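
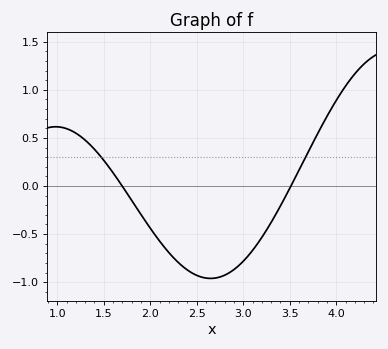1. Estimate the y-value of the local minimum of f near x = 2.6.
-0.95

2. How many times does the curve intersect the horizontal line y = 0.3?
2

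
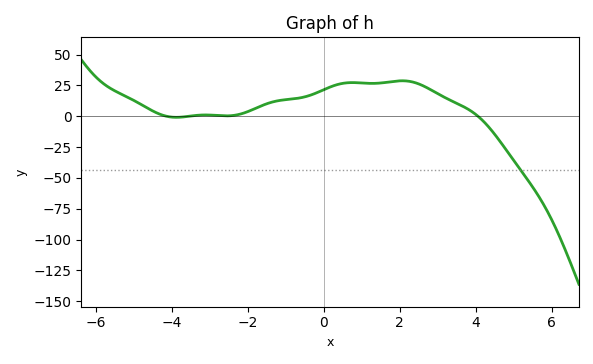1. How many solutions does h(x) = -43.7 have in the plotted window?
1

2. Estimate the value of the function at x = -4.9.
10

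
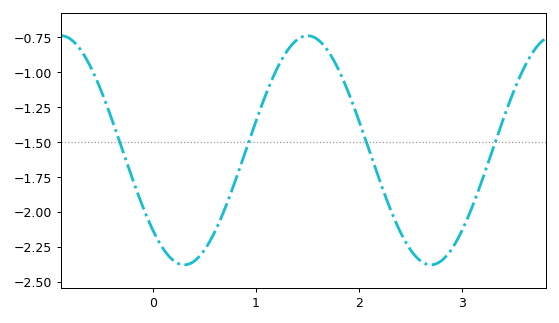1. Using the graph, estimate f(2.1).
-1.56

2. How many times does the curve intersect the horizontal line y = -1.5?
4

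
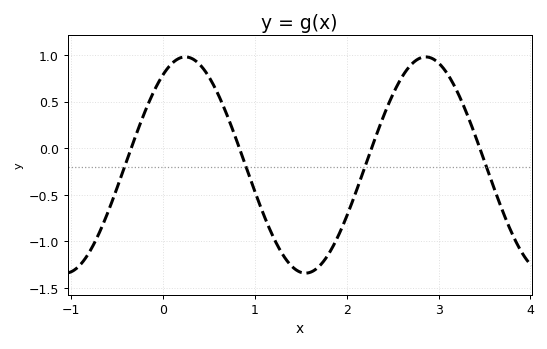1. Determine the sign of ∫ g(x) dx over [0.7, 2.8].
negative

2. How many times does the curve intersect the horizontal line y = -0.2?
4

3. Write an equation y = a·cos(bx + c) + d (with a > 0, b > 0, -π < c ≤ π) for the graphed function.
y = 1.16cos(2.4x - 0.58) - 0.18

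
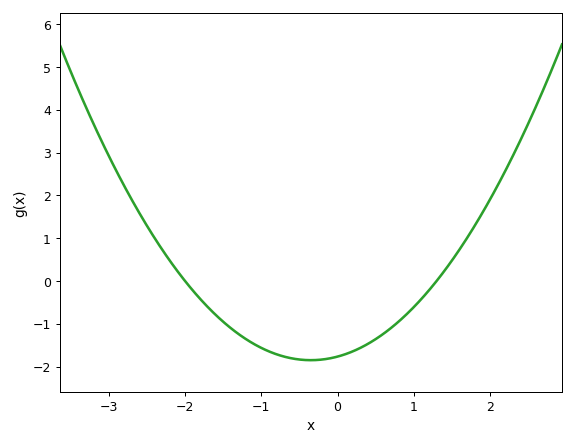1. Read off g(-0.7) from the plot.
-1.77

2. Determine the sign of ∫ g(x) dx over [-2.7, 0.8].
negative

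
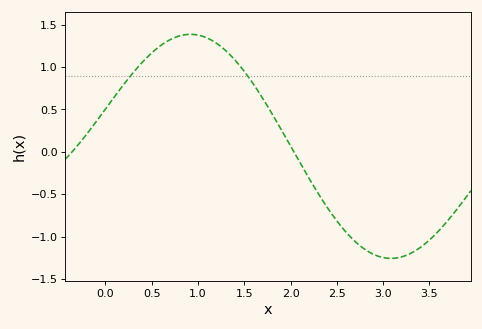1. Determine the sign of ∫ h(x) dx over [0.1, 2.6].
positive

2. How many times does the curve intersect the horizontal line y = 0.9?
2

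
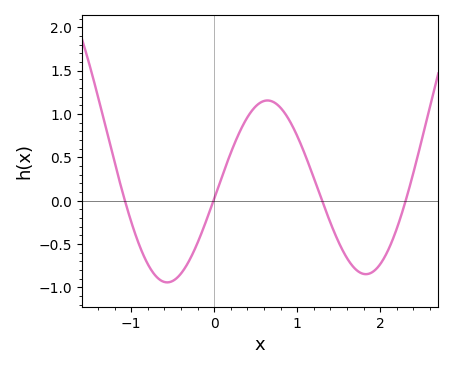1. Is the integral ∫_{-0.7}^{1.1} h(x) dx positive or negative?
positive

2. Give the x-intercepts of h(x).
-1.1, 0, 1.3, 2.3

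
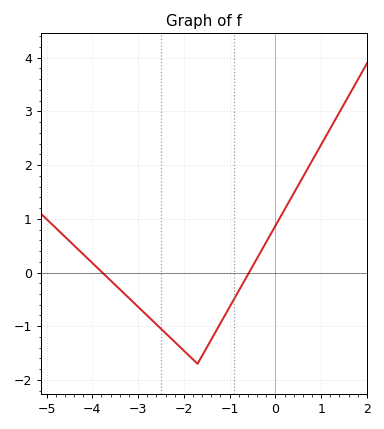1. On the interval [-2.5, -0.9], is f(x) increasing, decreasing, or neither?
neither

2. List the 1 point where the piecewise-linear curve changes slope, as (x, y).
(-1.7, -1.7)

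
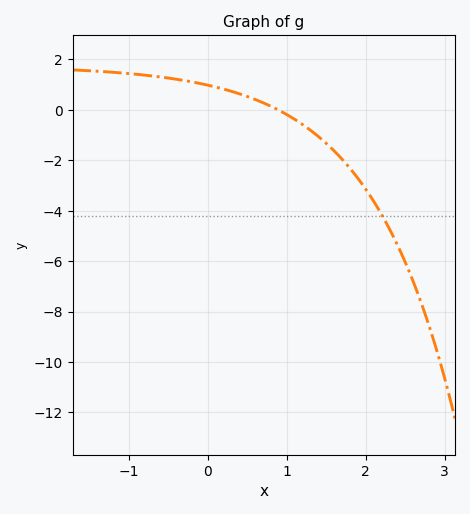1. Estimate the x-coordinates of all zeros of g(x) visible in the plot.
0.884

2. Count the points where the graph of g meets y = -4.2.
1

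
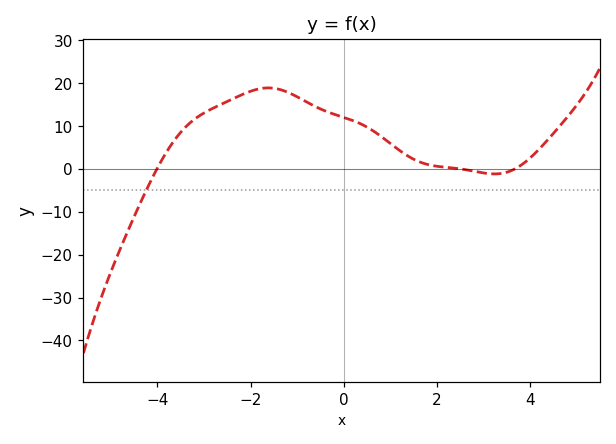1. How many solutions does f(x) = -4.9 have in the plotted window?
1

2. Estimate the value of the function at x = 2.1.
0.475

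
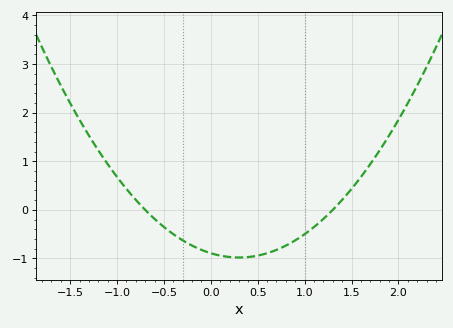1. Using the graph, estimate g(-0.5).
-0.4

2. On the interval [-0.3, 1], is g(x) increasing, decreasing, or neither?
neither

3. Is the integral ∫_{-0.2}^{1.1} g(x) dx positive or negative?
negative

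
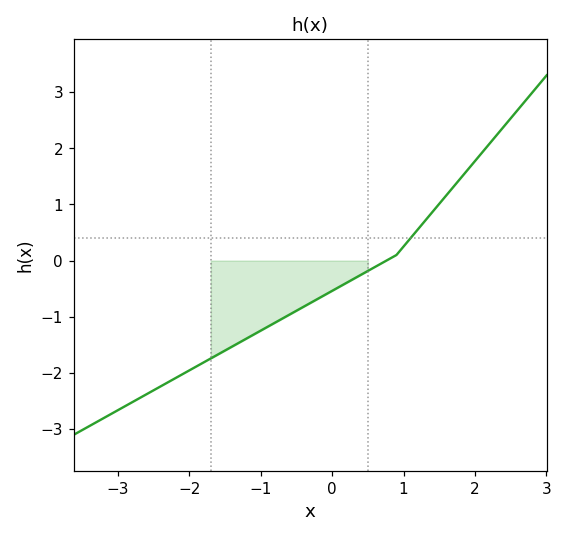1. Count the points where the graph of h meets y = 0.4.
1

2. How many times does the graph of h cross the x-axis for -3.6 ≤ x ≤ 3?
1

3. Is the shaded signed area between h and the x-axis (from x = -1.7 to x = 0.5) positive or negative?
negative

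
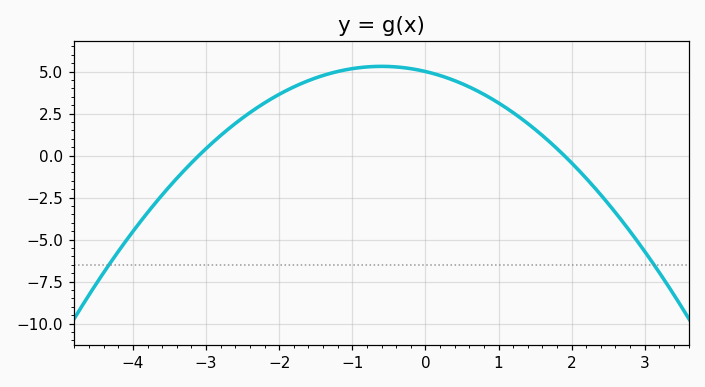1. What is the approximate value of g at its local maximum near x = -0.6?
5.4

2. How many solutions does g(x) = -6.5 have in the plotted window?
2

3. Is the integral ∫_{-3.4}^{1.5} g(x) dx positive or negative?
positive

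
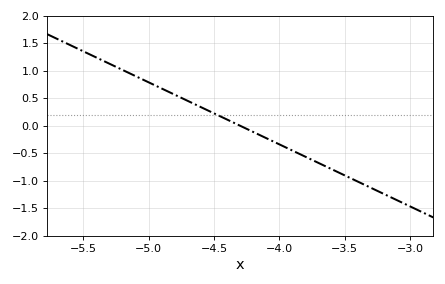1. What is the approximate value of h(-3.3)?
-1.15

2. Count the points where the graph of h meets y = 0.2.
1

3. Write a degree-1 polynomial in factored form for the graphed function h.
y = -1.13(x + 4.3)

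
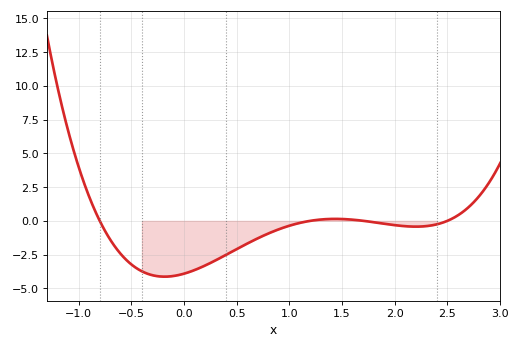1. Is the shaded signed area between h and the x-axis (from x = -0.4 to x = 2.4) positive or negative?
negative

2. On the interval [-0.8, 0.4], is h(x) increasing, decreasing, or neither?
neither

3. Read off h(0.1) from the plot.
-3.65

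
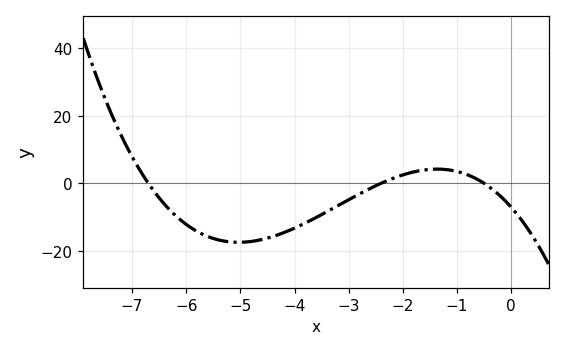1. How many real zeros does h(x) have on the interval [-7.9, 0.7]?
3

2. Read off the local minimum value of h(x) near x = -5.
-18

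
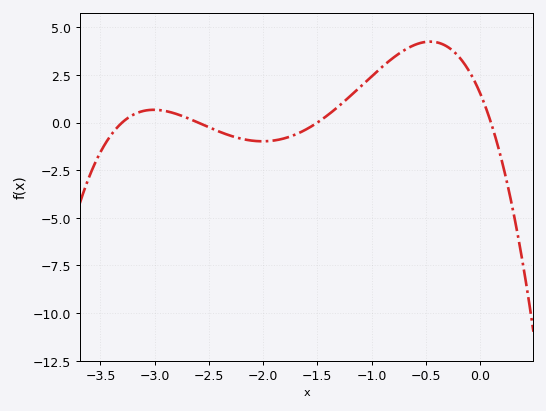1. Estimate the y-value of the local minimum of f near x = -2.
-1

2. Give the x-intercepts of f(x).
-3.3, -2.6, -1.5, 0.1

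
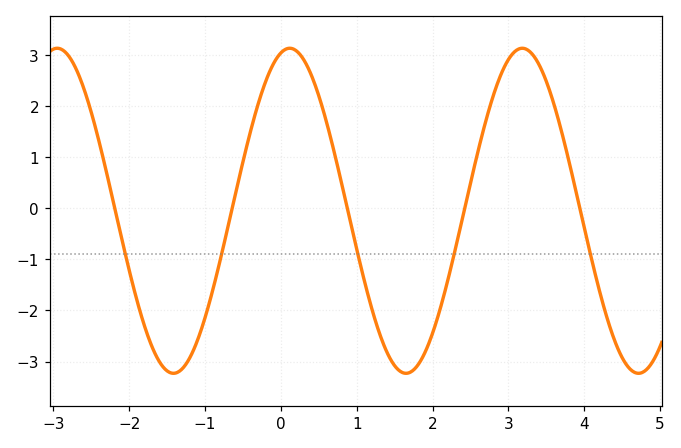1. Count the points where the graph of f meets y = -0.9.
5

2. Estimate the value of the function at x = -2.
-1.2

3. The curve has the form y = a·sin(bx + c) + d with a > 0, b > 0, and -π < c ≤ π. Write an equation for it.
y = 3.18sin(2.05x + 1.33) - 0.05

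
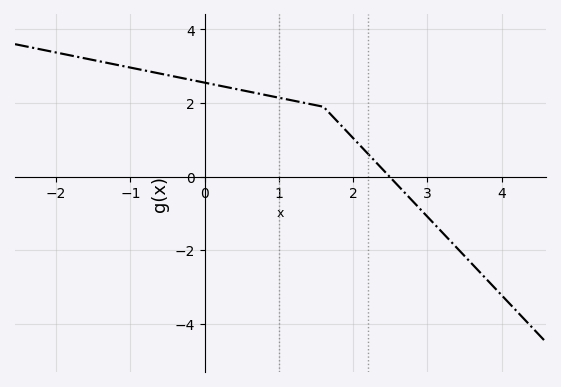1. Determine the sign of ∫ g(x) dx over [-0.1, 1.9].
positive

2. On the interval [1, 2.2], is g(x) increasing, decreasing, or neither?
decreasing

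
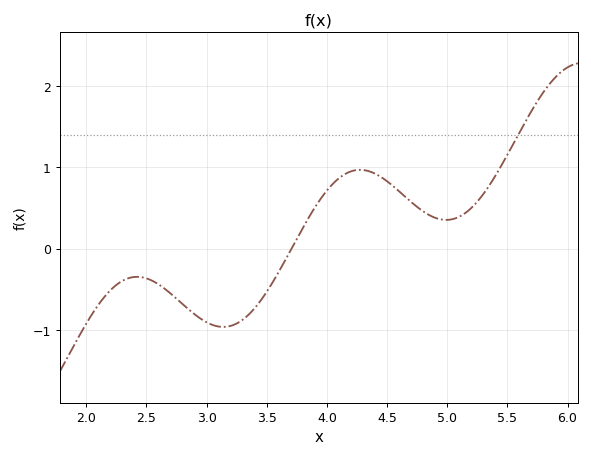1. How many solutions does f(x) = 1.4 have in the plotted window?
1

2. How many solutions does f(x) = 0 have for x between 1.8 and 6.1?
1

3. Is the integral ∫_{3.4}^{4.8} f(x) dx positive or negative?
positive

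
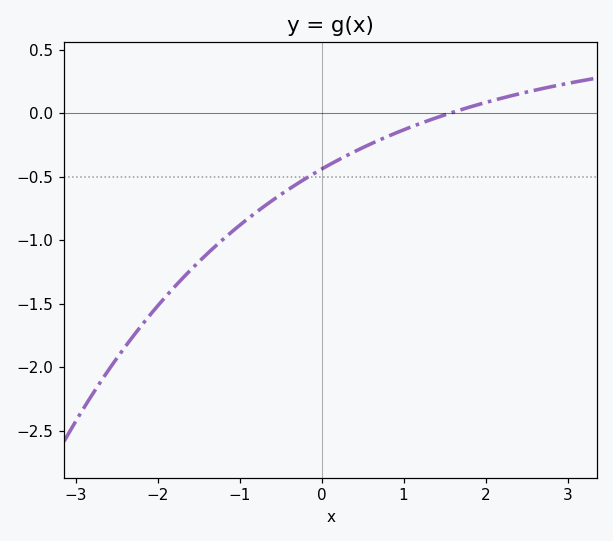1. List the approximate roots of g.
1.57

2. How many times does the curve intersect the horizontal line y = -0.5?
1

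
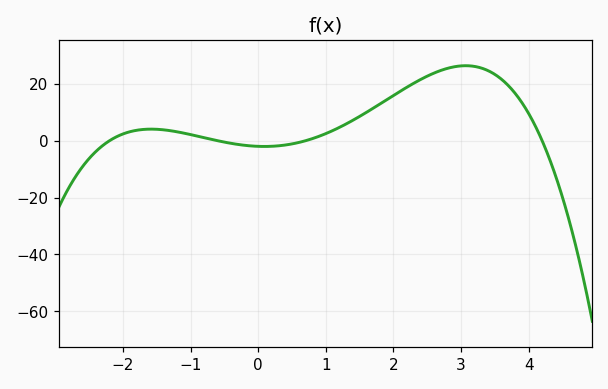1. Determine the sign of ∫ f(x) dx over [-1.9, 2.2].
positive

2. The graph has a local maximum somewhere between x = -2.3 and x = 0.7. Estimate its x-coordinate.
-1.59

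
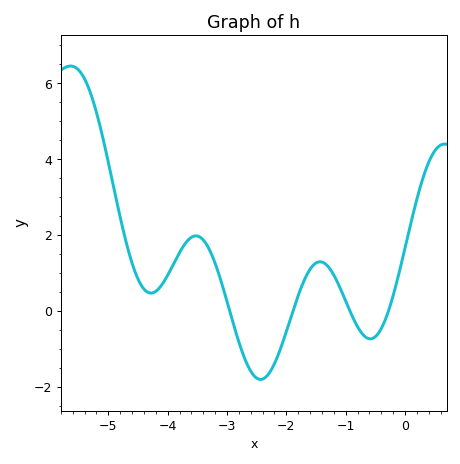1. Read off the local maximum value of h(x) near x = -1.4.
1.4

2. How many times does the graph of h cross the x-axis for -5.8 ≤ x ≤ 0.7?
4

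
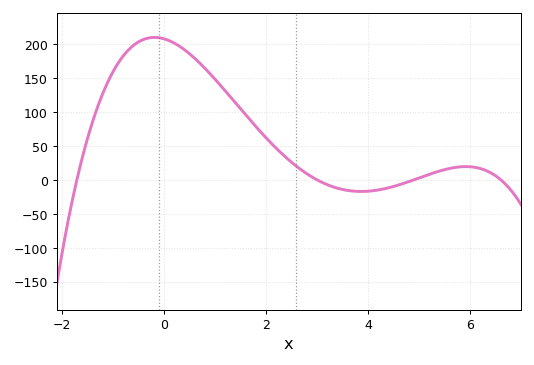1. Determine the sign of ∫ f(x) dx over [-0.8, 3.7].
positive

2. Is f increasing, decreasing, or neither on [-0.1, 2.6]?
decreasing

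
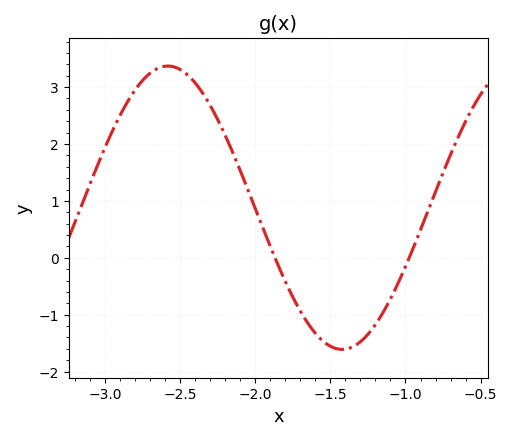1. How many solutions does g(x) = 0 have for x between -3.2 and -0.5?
2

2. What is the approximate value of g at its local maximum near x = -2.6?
3.4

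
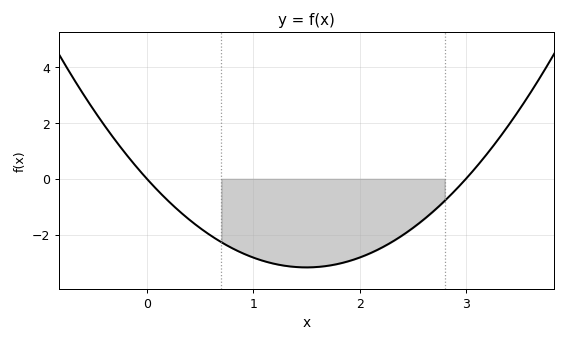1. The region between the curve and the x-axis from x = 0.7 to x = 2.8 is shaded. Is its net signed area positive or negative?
negative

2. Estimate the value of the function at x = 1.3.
-3.12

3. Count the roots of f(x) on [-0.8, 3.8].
2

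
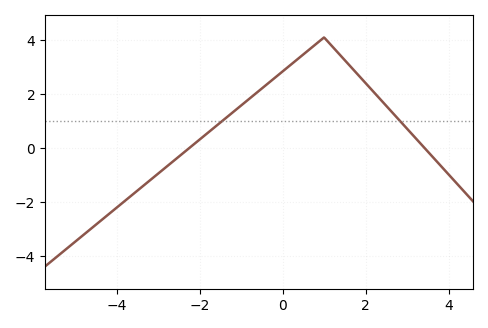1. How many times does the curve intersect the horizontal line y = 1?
2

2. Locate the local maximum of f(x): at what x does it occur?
1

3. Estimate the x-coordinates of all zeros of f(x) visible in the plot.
-2.24, 3.42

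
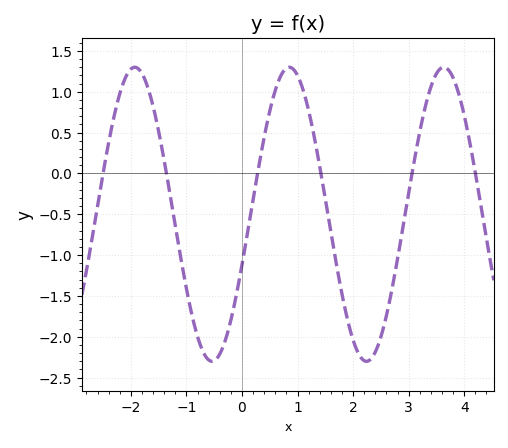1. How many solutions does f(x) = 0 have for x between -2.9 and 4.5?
6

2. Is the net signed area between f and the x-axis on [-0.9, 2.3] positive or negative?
negative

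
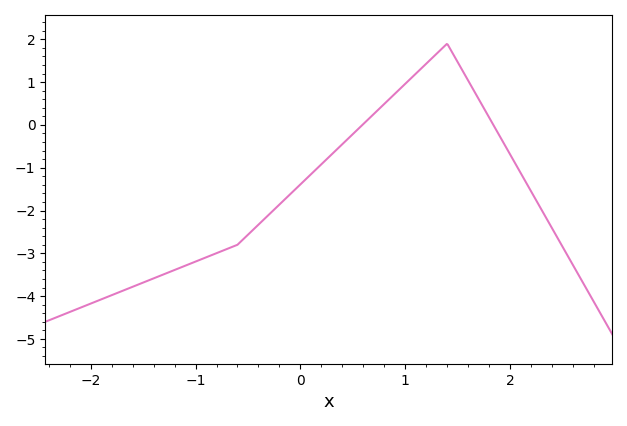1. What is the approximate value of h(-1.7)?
-3.9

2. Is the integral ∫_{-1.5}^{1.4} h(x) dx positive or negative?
negative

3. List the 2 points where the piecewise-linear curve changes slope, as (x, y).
(-0.6, -2.8); (1.4, 1.9)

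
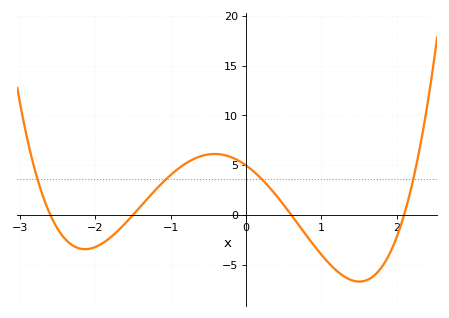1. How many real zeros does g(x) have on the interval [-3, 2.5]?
4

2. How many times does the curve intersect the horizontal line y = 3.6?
4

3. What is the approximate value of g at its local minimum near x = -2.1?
-3.45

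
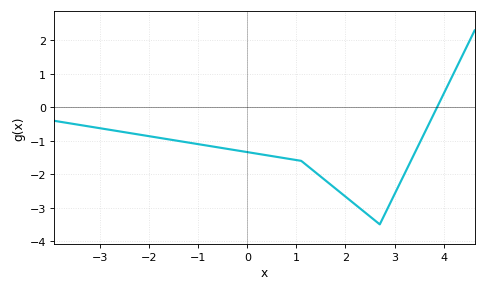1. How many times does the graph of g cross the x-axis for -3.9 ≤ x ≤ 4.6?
1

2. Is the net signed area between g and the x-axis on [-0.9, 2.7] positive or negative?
negative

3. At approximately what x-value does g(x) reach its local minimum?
2.7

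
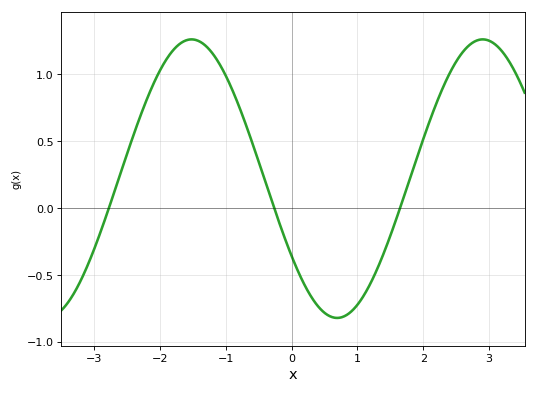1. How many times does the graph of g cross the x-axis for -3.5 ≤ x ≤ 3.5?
3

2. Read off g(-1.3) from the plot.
1.2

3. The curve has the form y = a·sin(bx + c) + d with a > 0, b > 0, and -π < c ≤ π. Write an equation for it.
y = 1.04sin(1.4x - 2.6) + 0.22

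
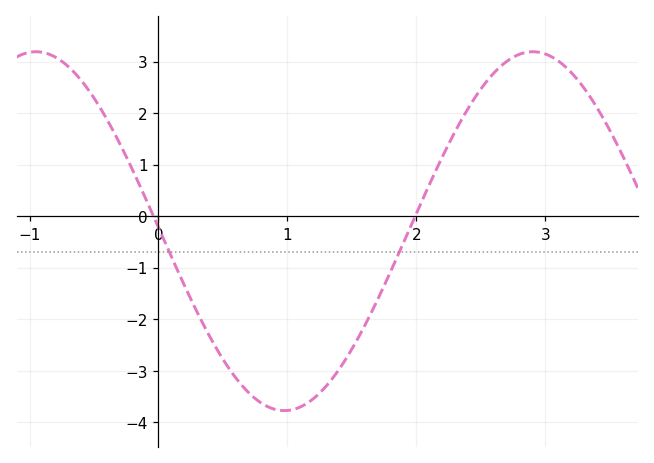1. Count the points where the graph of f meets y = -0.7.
2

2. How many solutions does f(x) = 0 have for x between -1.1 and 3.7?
2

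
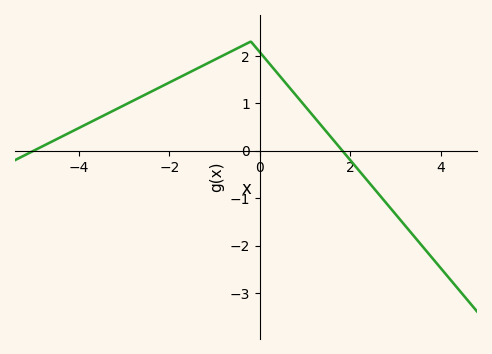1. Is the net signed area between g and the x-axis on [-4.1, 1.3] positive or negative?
positive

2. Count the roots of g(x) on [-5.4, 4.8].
2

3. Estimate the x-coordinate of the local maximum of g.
-0.2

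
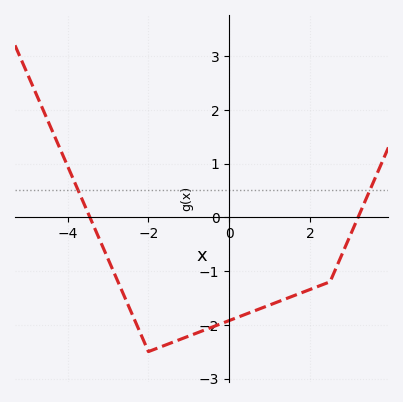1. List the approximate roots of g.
-3.4, 3.2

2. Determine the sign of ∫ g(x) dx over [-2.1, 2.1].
negative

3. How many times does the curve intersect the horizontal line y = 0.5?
2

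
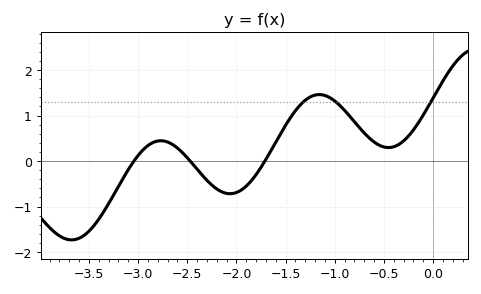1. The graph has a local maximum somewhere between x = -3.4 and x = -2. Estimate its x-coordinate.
-2.8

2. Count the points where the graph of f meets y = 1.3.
3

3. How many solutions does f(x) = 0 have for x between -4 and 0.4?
3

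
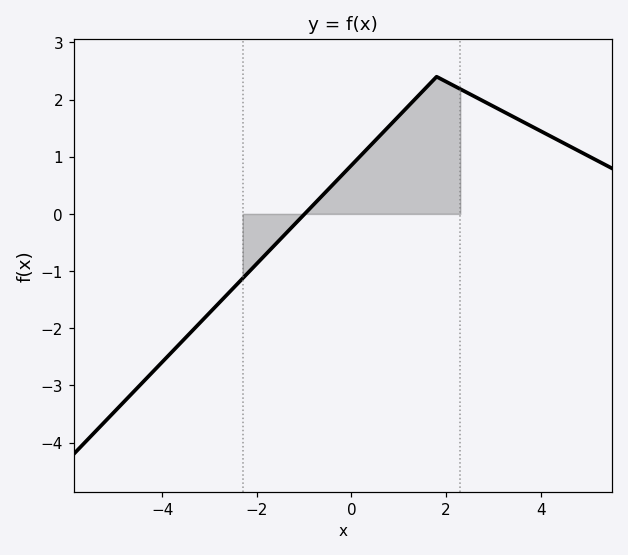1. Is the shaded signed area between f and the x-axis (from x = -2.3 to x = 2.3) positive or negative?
positive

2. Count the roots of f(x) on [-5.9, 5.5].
1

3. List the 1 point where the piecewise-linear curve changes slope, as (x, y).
(1.8, 2.4)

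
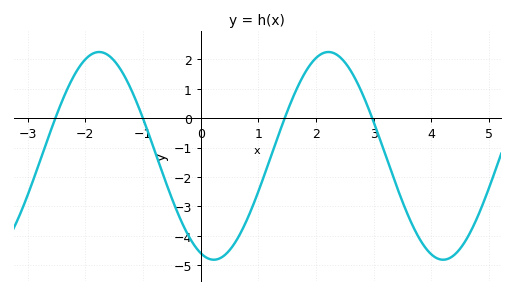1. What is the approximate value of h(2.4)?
2.1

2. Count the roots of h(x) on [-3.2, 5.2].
4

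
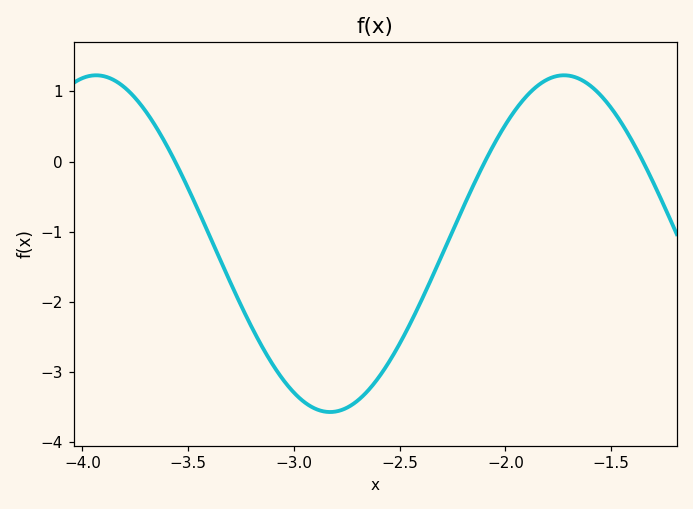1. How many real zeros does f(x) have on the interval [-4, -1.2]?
3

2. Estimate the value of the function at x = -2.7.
-3.4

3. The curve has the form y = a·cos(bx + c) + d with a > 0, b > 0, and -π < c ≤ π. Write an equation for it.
y = 2.4cos(2.8x - 1.4) - 1.17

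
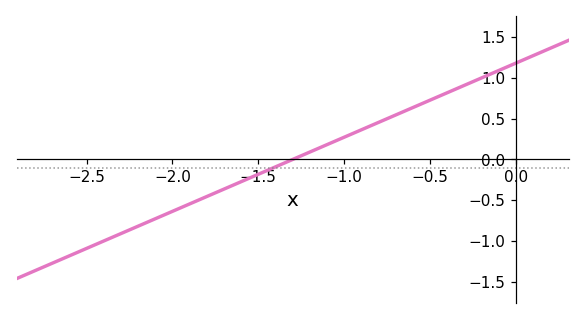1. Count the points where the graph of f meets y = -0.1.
1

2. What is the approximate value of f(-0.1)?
1.09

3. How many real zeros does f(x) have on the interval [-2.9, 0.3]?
1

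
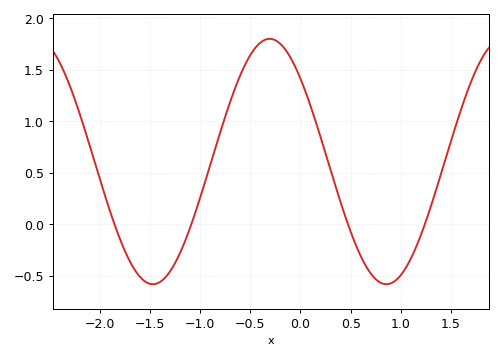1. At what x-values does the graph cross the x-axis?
-1.9, -1.1, 0.5, 1.2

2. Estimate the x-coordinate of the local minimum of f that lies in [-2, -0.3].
-1.5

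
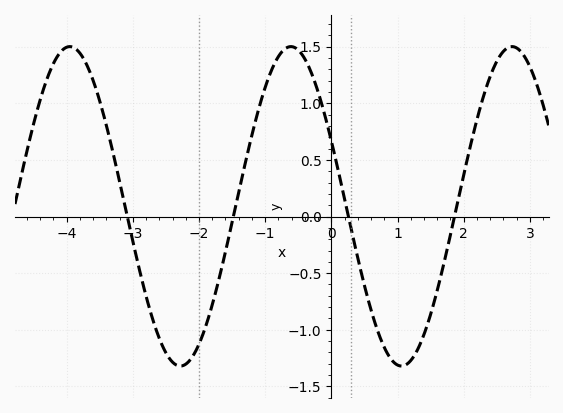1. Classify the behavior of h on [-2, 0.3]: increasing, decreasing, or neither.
neither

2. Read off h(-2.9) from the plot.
-0.472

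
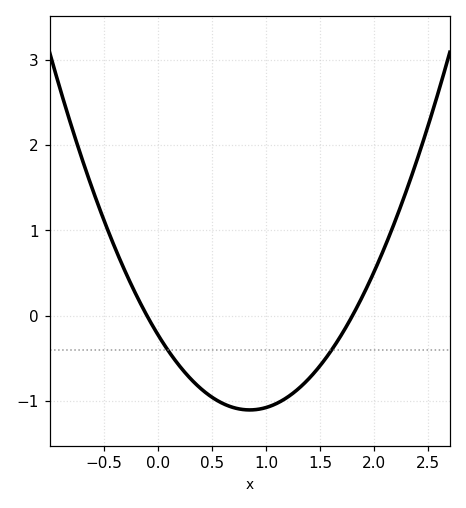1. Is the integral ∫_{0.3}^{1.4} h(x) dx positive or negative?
negative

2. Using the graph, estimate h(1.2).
-1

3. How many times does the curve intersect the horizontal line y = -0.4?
2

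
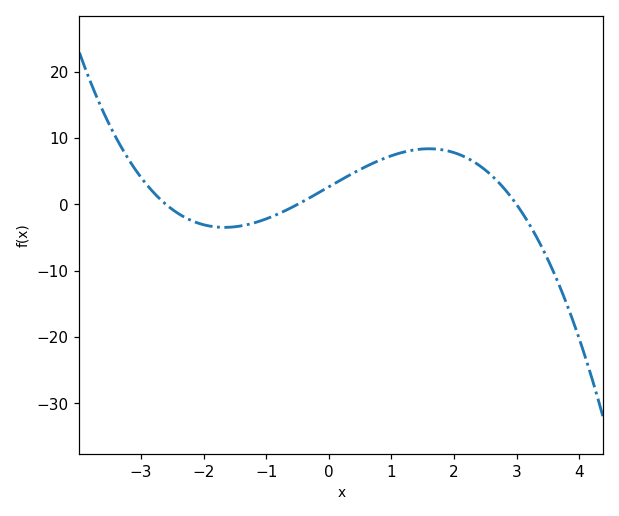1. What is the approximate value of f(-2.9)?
2.89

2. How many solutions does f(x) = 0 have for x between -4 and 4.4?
3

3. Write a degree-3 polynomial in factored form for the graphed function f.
y = -0.68(x + 2.6)(x + 0.5)(x - 3)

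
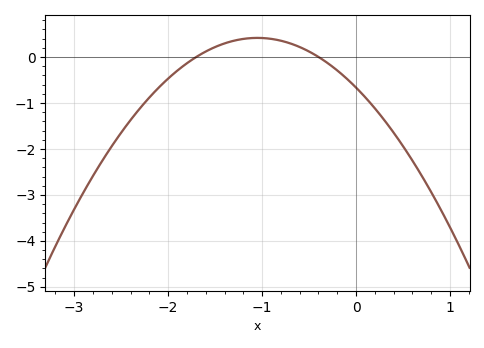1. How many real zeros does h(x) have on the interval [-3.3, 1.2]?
2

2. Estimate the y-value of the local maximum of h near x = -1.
0.4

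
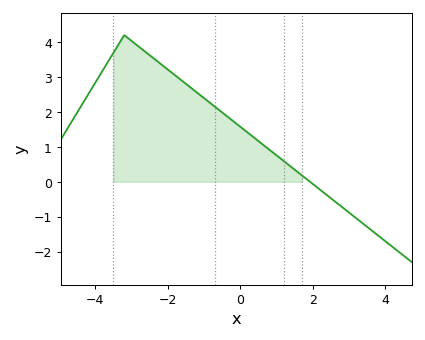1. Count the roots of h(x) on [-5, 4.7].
1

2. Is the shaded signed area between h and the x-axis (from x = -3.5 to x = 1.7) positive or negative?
positive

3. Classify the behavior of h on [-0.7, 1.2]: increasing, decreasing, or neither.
decreasing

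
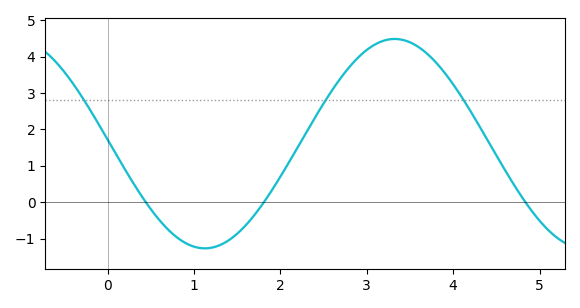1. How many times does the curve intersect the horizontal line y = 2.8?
3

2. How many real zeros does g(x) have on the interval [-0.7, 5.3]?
3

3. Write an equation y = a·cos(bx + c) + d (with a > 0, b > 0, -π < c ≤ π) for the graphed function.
y = 2.88cos(1.4x + 1.5) + 1.61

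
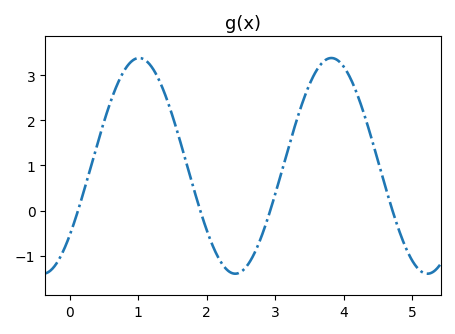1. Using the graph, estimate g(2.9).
-0.127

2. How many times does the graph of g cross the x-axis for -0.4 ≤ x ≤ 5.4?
4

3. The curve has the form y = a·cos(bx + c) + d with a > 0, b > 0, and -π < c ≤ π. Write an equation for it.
y = 2.39cos(2.24x - 2.27) + 0.99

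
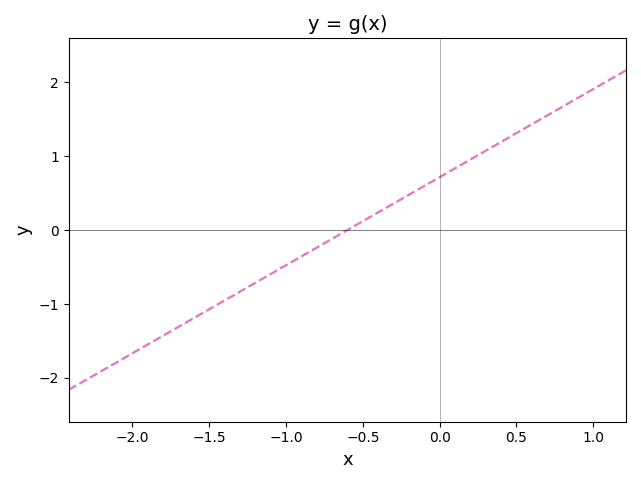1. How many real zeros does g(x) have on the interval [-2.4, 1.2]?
1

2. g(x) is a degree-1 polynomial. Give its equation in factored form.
y = 1.19(x + 0.6)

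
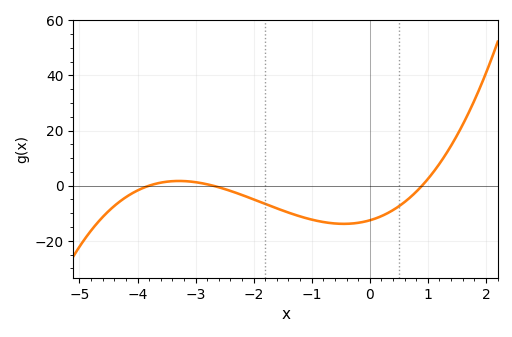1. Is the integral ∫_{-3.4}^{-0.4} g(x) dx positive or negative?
negative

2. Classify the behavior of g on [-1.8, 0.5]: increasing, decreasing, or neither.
neither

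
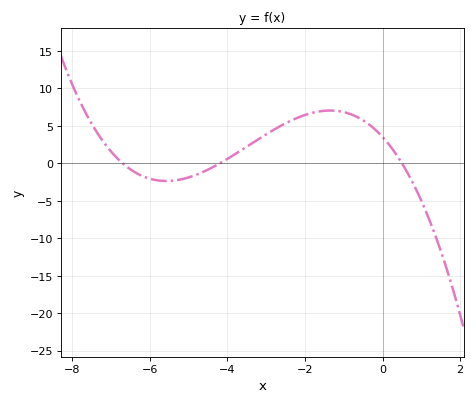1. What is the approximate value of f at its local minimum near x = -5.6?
-2.35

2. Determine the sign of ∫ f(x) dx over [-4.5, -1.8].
positive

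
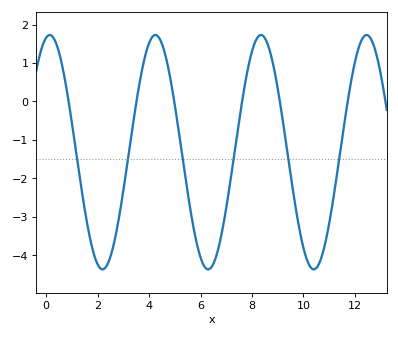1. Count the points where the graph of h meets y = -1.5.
6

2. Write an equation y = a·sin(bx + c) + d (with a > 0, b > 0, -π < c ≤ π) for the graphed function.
y = 3.05sin(1.53x + 1.36) - 1.32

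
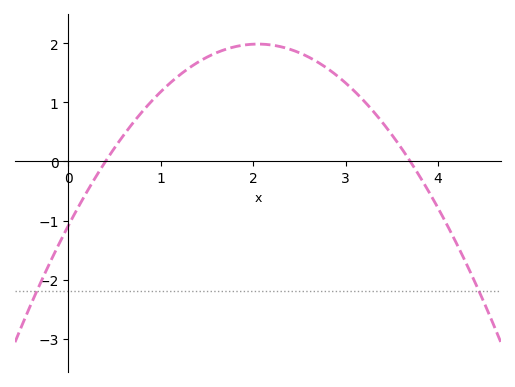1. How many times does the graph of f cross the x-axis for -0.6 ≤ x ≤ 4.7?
2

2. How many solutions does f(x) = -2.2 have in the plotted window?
2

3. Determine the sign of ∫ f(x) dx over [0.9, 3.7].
positive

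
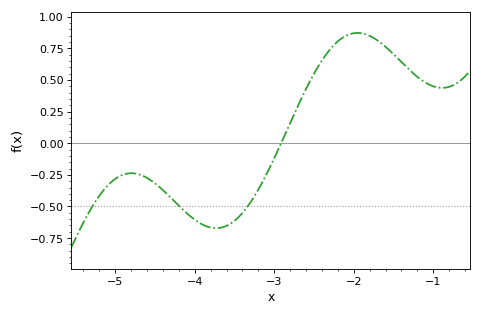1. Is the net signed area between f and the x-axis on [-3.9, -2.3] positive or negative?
negative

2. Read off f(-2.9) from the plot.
0.02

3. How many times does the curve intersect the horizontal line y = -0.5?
3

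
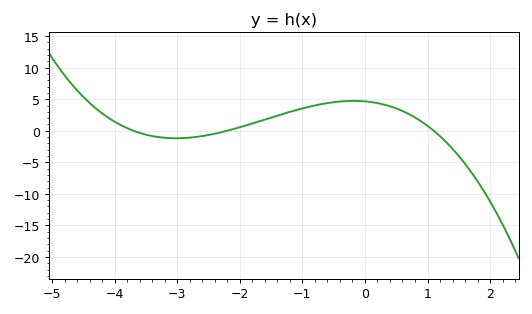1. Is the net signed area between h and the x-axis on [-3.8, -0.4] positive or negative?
positive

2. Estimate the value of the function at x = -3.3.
-1.01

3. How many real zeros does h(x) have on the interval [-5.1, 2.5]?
3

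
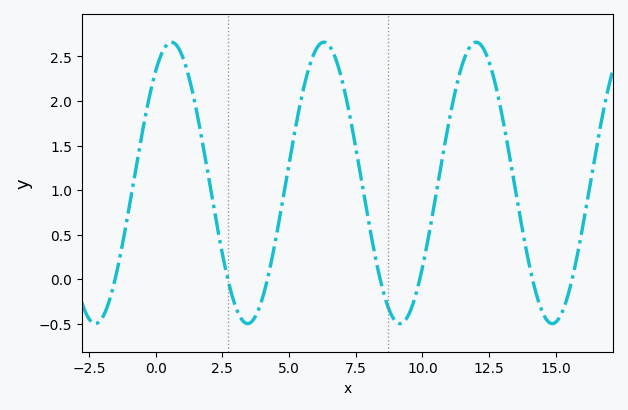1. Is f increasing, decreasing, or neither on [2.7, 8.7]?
neither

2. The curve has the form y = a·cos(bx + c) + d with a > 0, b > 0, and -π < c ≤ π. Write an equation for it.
y = 1.58cos(1.1x - 0.652) + 1.08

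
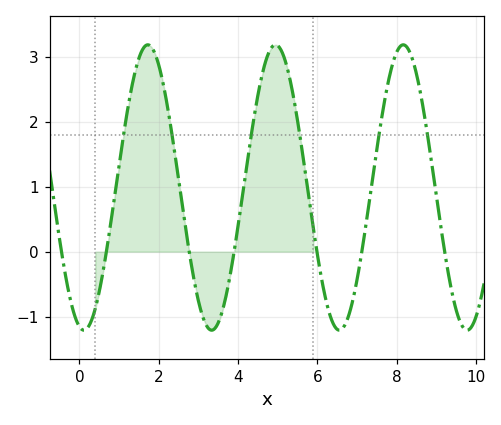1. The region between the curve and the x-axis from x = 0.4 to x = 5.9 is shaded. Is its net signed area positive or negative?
positive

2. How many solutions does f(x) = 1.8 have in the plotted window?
6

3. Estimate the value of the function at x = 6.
0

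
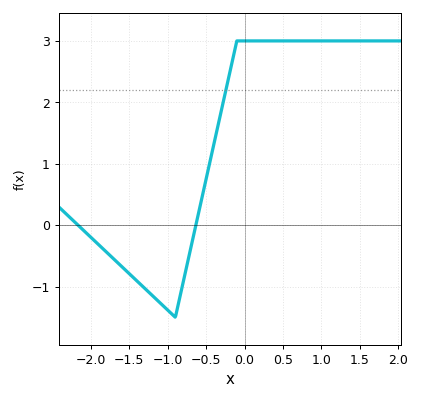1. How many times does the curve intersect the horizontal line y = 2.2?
1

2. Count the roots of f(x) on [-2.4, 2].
2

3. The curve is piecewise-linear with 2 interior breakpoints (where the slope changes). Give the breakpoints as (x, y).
(-0.9, -1.5); (-0.1, 3)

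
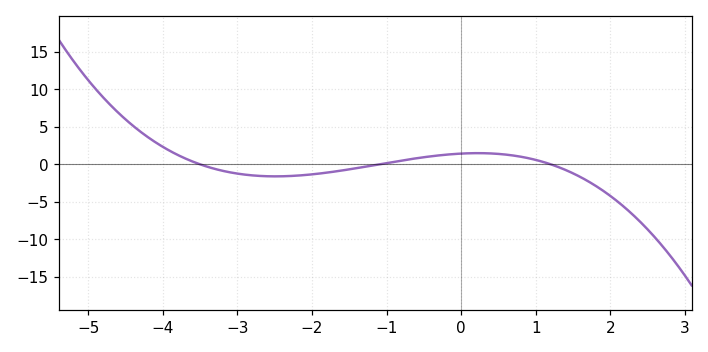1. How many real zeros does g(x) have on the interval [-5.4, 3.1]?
3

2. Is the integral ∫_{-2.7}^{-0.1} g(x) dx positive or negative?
negative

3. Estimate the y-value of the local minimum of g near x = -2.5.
-1.5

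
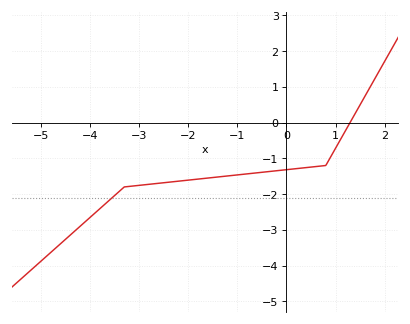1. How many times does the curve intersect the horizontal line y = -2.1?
1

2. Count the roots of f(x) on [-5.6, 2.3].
1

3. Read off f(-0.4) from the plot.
-1.38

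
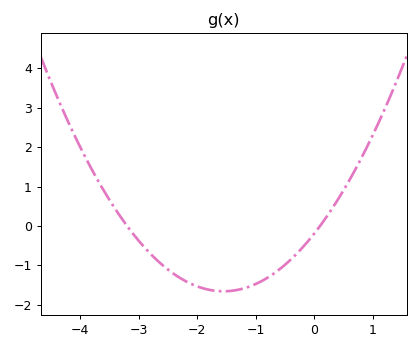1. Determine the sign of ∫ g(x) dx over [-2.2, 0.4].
negative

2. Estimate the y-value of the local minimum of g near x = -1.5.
-1.7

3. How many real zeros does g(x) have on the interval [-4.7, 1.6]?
2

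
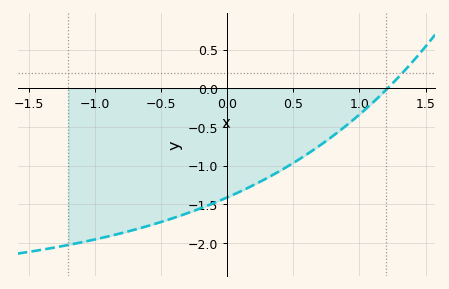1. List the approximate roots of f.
1.2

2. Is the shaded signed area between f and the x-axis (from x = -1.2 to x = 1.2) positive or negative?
negative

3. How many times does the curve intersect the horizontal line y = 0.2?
1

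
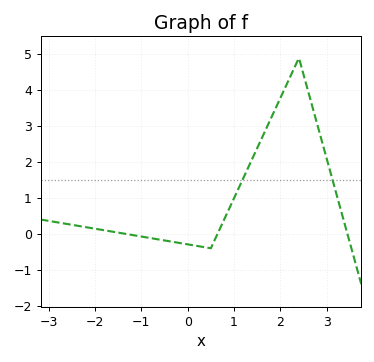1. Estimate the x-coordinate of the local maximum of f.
2.4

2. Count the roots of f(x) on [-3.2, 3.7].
3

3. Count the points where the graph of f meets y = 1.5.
2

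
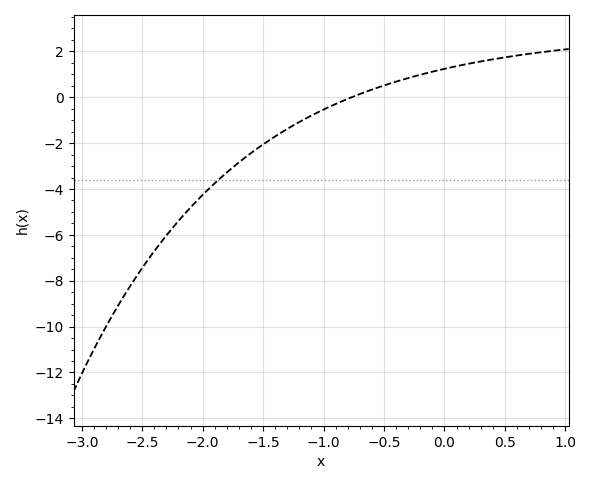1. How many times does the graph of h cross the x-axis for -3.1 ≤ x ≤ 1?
1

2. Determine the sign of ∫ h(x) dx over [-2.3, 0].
negative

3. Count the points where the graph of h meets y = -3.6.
1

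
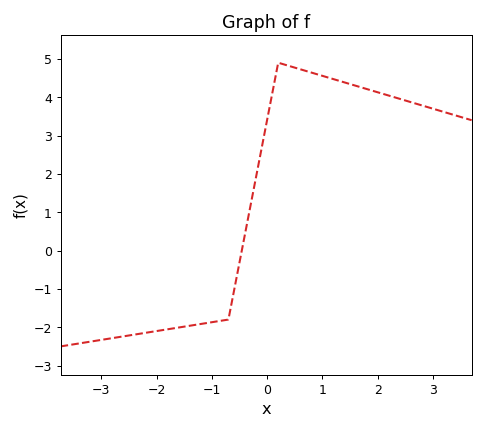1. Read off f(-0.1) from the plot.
2.67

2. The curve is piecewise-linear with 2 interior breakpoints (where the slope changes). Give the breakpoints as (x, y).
(-0.7, -1.8); (0.2, 4.9)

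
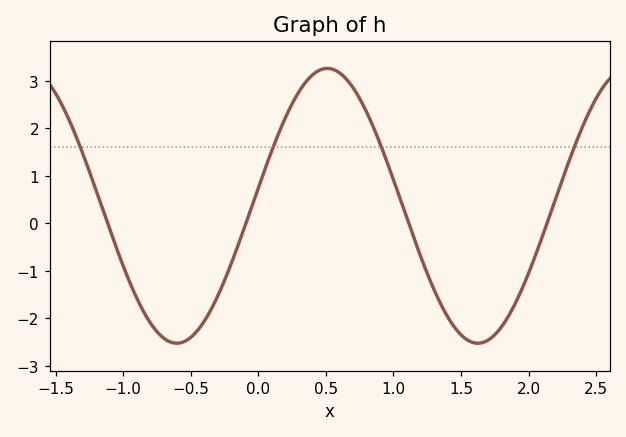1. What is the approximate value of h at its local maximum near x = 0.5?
3.3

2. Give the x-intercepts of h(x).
-1.1, -0.1, 1.1, 2.1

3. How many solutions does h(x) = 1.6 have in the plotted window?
4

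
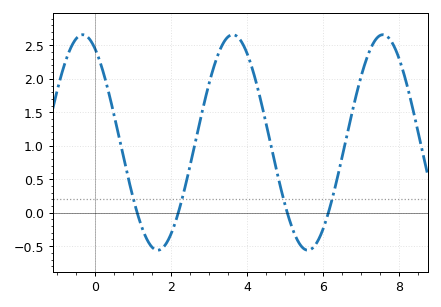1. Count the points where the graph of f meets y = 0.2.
4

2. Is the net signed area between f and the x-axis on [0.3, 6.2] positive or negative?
positive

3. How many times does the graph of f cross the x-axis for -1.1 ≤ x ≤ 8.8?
4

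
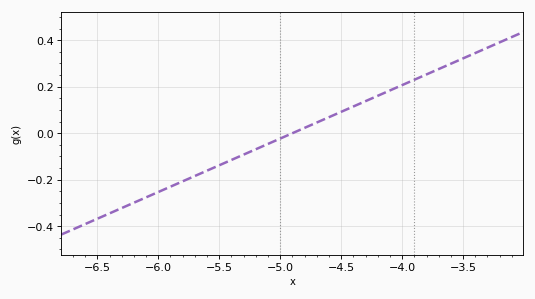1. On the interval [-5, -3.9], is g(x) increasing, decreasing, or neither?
increasing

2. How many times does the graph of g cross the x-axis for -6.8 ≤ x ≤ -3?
1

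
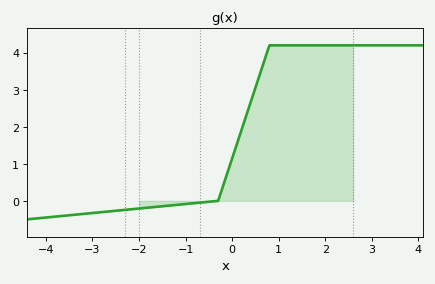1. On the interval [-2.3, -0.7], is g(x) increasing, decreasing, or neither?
increasing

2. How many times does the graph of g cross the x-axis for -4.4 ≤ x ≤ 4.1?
1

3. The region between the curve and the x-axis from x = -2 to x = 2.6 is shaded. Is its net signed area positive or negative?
positive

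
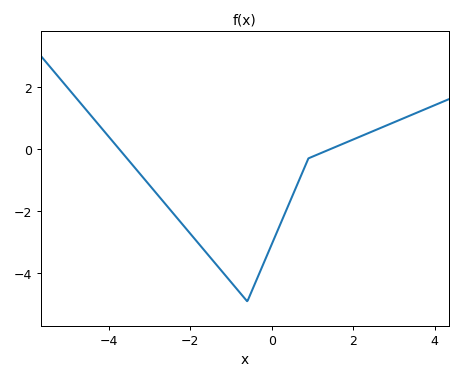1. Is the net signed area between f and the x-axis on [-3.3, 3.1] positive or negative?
negative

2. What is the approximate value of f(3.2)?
1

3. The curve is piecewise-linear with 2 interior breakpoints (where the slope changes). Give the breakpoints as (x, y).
(-0.6, -4.9); (0.9, -0.3)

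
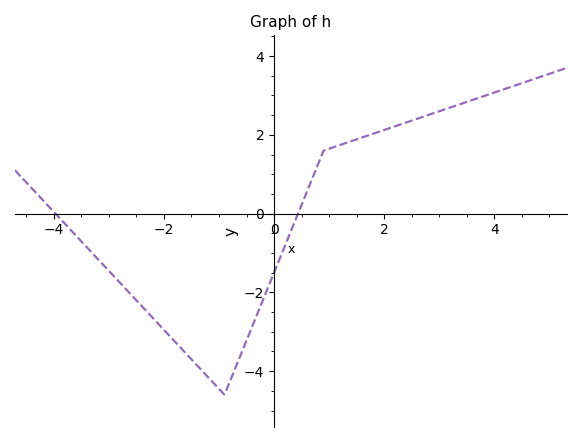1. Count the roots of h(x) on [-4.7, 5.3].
2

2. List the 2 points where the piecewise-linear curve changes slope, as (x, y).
(-0.9, -4.6); (0.9, 1.6)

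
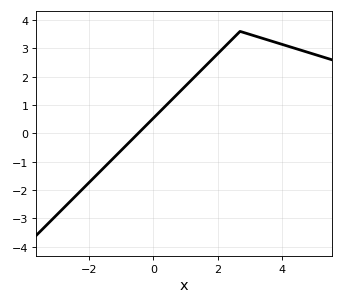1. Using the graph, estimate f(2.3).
3.1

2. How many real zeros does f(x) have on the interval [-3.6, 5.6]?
1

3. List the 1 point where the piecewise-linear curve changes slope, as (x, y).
(2.7, 3.6)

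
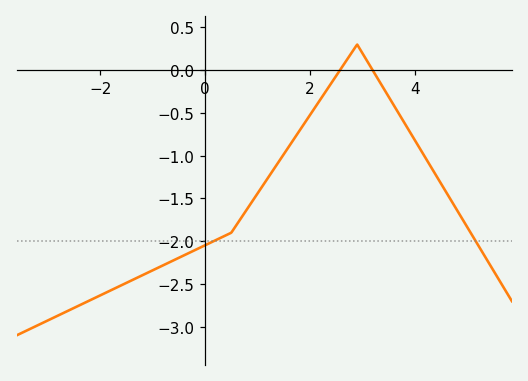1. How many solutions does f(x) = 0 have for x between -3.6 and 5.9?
2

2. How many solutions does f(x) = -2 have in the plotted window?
2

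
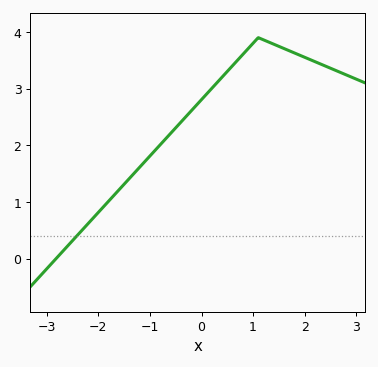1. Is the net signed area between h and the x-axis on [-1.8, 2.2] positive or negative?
positive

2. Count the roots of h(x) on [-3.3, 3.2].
1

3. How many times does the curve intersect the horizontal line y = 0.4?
1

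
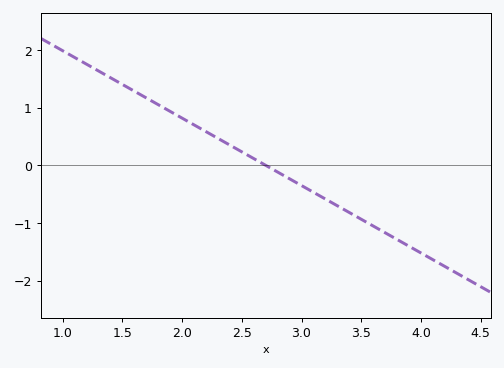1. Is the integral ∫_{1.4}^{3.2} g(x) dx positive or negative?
positive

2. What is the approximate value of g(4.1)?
-1.6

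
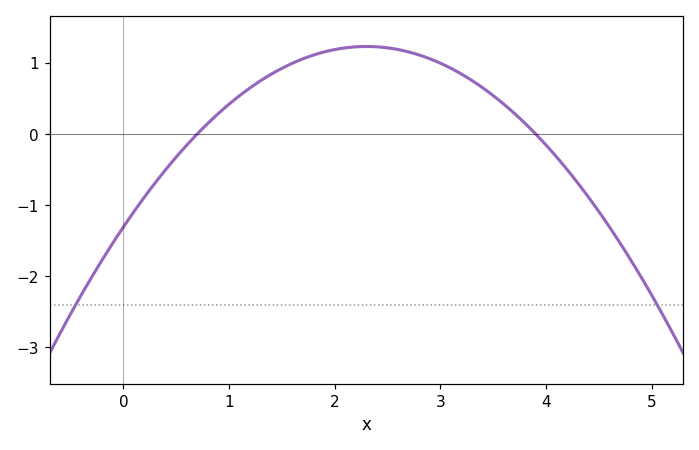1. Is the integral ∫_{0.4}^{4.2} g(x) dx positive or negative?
positive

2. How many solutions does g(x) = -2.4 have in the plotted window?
2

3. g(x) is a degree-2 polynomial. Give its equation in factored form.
y = -0.48(x - 0.7)(x - 3.9)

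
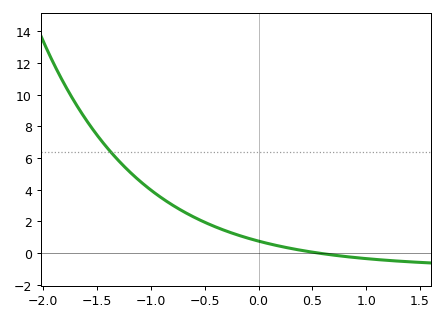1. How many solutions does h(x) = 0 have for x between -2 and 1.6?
1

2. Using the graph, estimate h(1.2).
-0.4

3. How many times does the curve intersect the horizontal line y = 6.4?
1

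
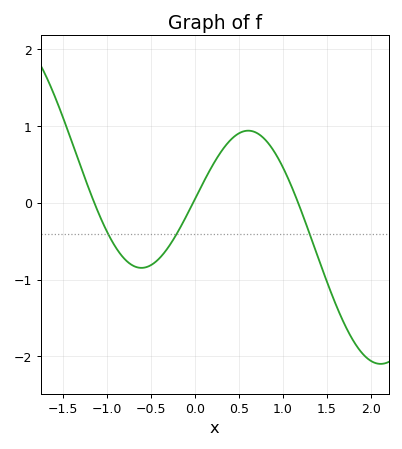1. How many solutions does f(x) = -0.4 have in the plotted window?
3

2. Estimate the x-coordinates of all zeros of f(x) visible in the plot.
-1.14, -0.02, 1.17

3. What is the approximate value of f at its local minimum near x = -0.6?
-0.848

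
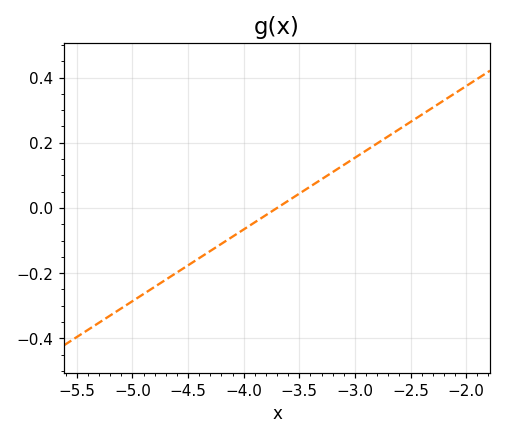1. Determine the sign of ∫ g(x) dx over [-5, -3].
negative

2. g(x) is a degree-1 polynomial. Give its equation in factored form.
y = 0.22(x + 3.7)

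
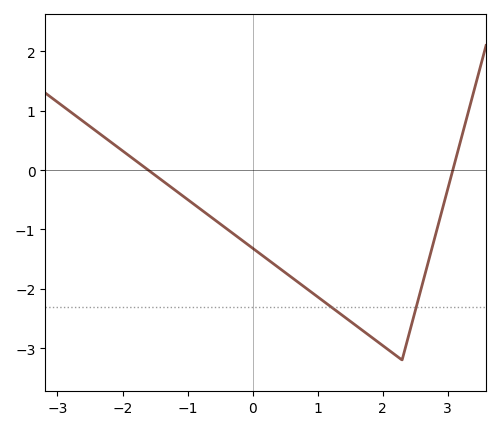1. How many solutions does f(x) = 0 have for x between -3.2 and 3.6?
2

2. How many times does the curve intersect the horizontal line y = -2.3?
2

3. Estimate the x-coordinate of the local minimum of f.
2.3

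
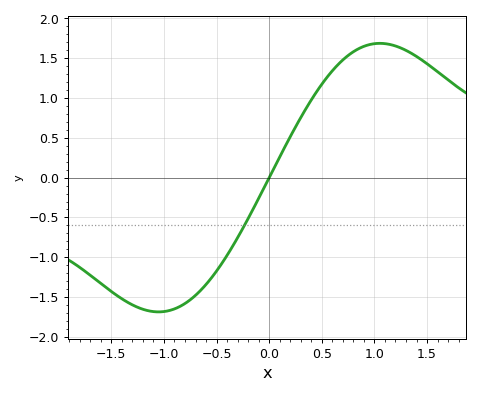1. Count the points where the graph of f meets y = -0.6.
1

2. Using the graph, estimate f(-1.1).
-1.68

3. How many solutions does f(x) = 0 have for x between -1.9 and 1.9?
1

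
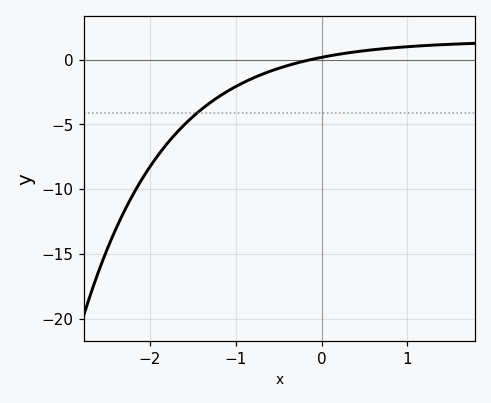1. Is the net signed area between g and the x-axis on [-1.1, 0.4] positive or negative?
negative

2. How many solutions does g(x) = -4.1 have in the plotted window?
1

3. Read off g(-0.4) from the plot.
-0.462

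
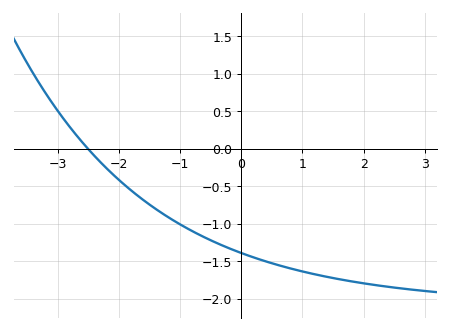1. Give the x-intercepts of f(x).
-2.51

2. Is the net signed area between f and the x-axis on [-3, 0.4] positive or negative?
negative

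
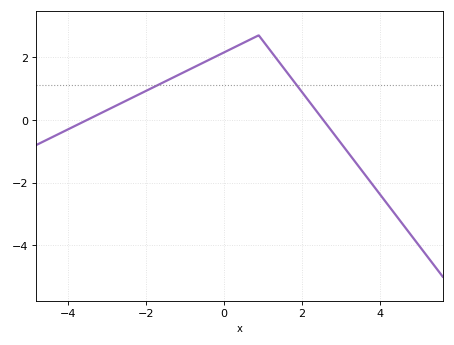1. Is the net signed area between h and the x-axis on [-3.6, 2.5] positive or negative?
positive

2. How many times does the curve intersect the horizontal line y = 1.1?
2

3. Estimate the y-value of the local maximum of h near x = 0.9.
2.6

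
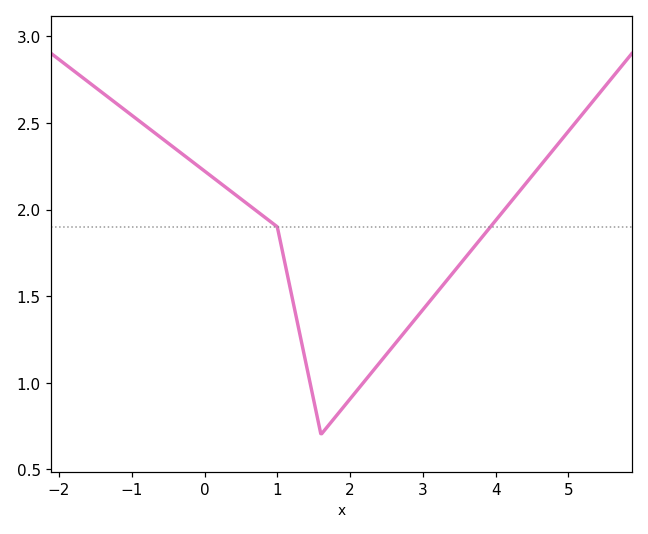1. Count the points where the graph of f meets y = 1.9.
2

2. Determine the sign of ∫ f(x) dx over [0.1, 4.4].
positive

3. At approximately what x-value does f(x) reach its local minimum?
1.6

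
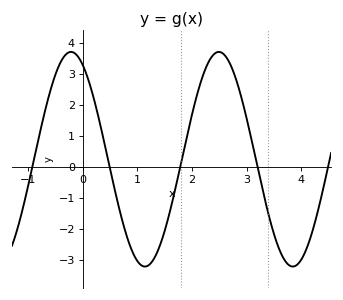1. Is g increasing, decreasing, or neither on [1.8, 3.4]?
neither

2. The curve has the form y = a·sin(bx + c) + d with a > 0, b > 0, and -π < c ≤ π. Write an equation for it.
y = 3.47sin(2.32x + 2.07) + 0.25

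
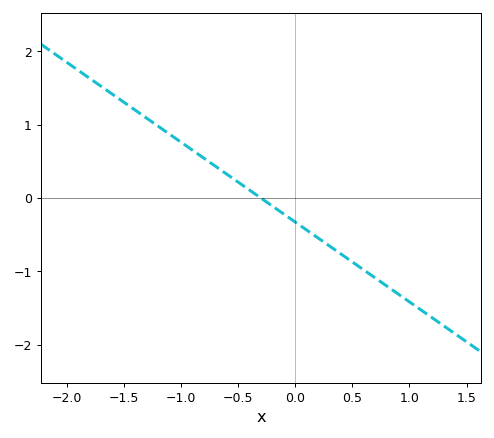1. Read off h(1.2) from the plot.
-1.64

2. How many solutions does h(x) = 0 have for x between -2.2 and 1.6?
1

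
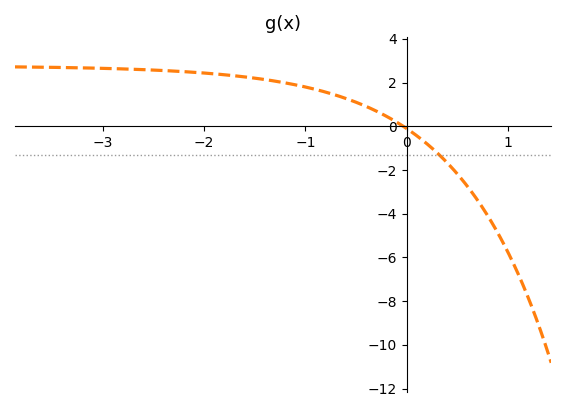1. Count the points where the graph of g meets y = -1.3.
1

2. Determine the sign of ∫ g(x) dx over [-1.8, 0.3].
positive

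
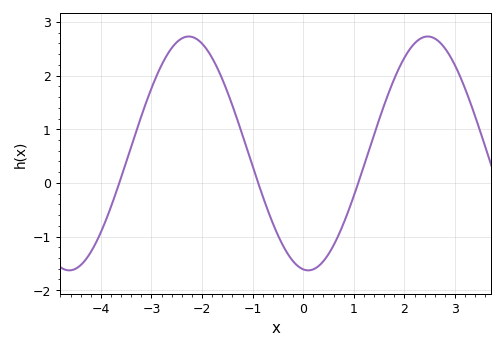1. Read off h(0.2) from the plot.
-1.61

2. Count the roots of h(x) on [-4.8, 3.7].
3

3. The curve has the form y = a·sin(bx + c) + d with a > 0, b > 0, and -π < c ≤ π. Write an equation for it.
y = 2.18sin(1.33x - 1.7) + 0.55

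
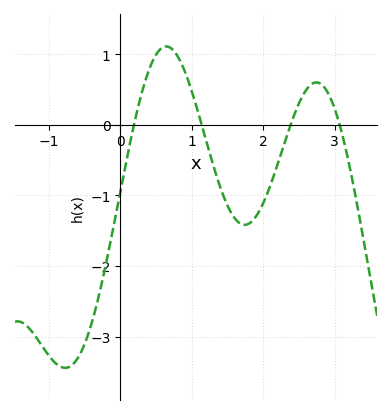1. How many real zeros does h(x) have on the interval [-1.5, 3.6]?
4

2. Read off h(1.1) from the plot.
0.1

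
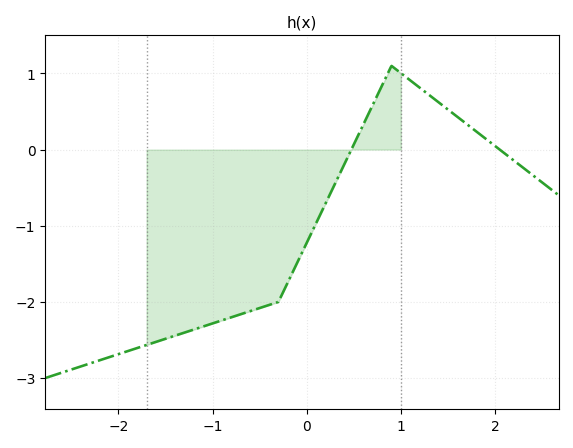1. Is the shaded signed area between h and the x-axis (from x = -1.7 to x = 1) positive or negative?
negative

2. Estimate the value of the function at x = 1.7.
0.3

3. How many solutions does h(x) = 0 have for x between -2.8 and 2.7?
2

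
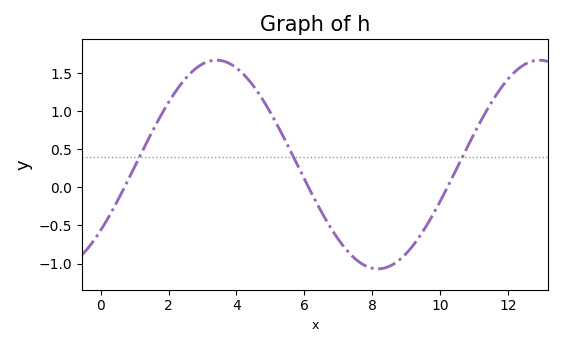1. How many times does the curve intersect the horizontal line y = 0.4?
3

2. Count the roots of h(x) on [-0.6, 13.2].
3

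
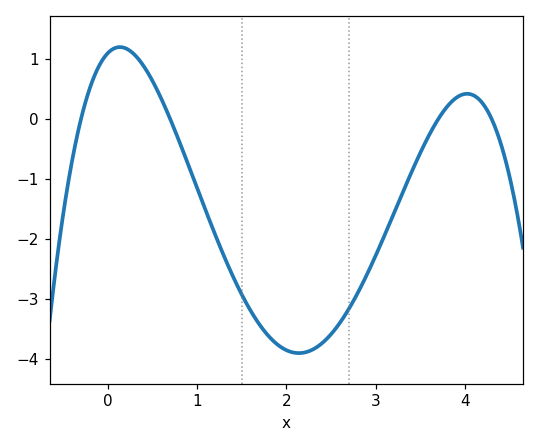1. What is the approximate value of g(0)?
1.1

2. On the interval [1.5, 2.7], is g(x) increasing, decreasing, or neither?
neither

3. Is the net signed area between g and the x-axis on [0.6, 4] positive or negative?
negative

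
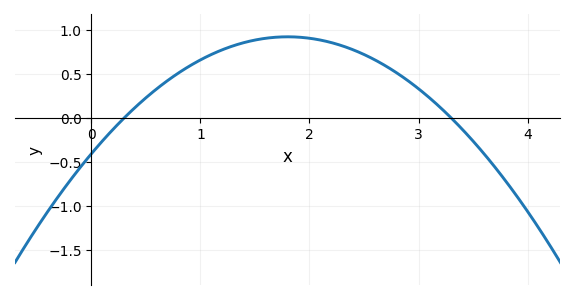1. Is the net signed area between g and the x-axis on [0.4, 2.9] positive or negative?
positive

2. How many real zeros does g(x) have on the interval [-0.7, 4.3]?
2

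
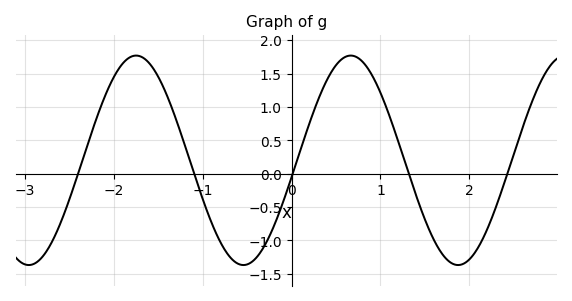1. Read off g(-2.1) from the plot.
1.15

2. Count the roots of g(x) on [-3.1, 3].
5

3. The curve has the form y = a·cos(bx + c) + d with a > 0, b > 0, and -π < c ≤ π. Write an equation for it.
y = 1.57cos(2.6x - 1.7) + 0.2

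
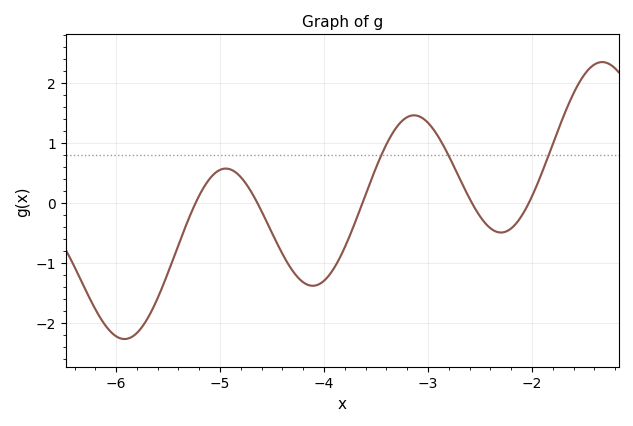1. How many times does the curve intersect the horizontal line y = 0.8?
3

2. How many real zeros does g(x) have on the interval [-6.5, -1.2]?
5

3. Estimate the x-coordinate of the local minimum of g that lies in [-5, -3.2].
-4.11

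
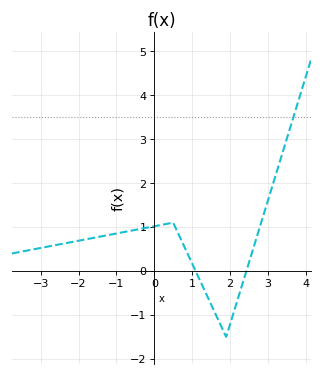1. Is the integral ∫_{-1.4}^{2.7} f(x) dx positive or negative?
positive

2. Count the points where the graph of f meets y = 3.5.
1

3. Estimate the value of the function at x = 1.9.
-1.5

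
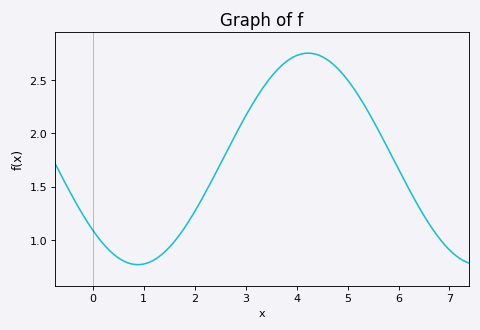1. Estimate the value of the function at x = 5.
2.5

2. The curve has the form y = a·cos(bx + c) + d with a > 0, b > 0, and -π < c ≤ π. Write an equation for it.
y = 0.99cos(0.94x + 2.31) + 1.76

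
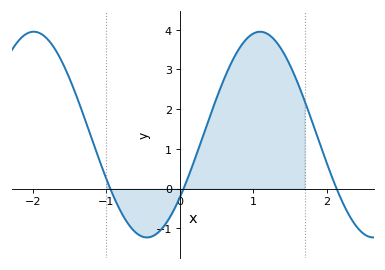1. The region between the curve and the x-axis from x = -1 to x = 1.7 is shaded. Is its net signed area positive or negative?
positive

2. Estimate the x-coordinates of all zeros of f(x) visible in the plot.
-0.9, 0.1, 2.1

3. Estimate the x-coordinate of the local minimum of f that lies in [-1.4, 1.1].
-0.4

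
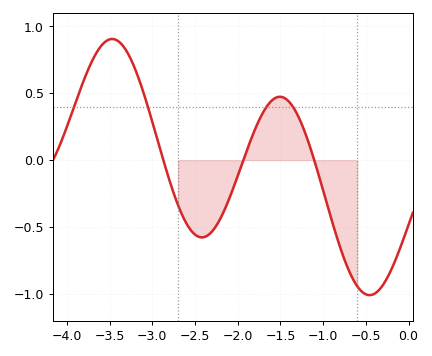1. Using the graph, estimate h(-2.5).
-0.55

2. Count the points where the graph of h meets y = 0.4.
4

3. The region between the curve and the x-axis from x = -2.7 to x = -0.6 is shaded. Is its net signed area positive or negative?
negative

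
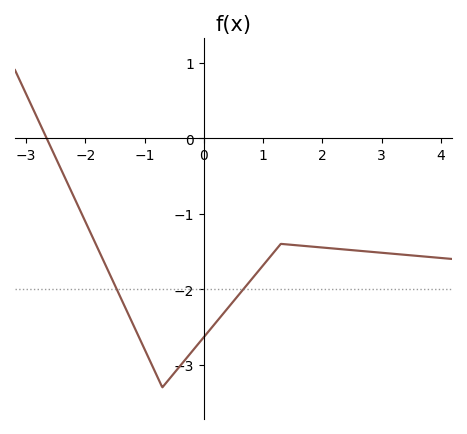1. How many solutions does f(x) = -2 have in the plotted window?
2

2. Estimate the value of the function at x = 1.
-1.68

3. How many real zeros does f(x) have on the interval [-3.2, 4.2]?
1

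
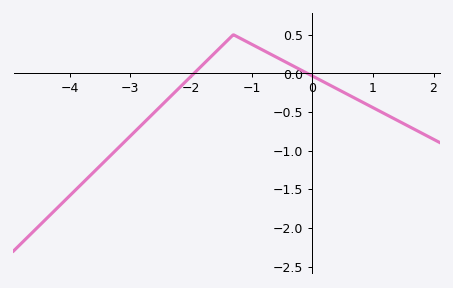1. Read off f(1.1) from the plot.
-0.485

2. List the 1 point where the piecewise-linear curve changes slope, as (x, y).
(-1.3, 0.5)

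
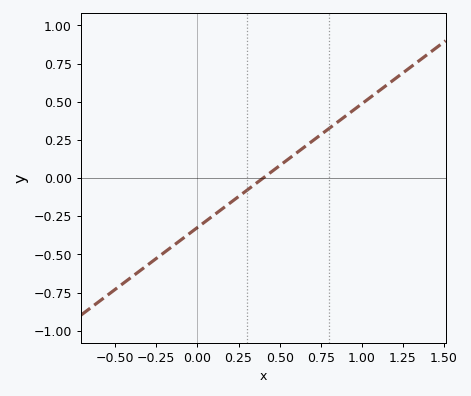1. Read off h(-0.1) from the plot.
-0.4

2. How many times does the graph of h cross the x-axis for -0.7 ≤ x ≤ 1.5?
1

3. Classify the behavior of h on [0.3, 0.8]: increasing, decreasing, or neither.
increasing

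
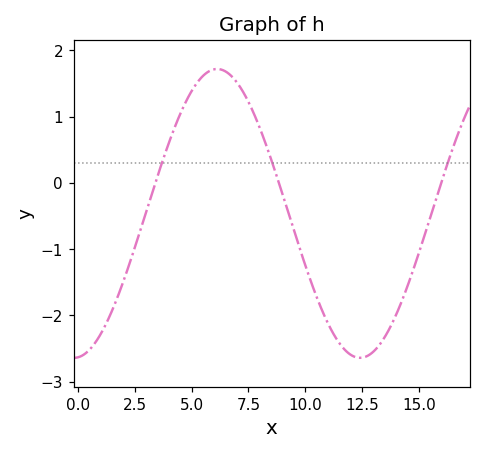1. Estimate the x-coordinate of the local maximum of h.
6.2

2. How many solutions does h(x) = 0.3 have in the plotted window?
3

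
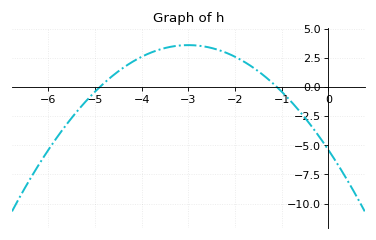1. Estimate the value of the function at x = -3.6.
3.2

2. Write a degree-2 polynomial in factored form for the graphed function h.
y = -1(x + 4.9)(x + 1.1)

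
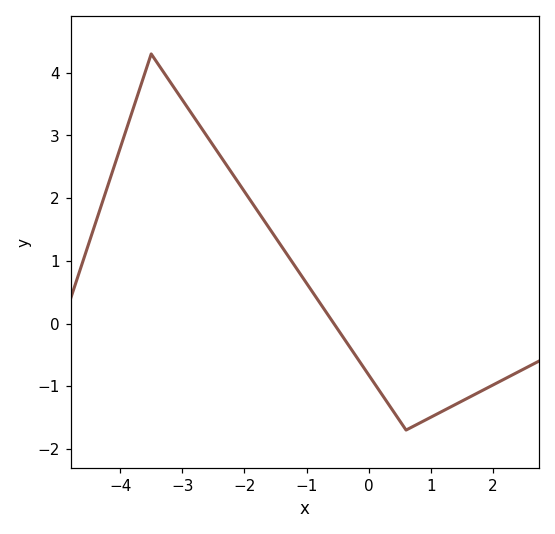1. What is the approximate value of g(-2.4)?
2.7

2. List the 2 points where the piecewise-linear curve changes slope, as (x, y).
(-3.5, 4.3); (0.6, -1.7)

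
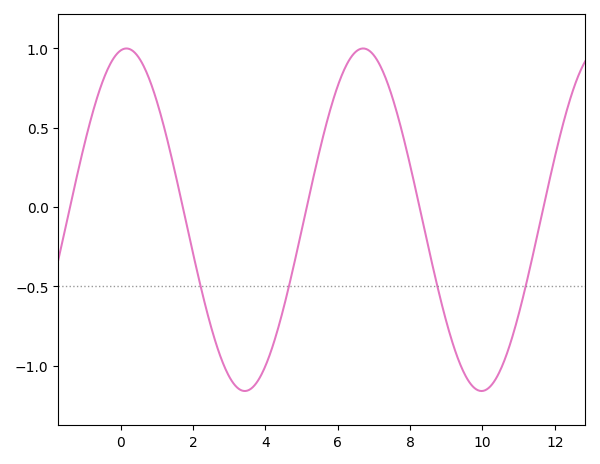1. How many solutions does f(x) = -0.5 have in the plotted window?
4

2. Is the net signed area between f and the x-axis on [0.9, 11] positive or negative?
negative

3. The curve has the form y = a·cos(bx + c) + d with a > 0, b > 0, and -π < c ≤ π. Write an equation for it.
y = 1.08cos(0.96x - 0.15) - 0.08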